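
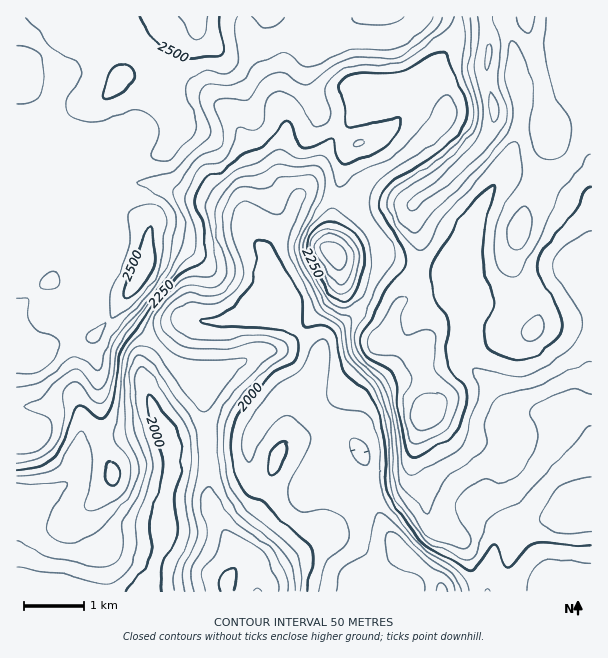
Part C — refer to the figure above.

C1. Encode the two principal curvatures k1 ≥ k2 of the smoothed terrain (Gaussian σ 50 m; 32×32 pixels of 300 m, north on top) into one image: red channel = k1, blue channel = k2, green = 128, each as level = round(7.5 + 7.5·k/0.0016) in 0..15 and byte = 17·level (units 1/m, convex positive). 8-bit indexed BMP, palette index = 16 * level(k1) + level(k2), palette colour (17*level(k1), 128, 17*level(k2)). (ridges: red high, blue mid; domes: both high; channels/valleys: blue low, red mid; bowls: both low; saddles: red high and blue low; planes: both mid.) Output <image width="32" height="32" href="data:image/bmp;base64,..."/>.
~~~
<image width="32" height="32" href="data:image/bmp;base64,Qk02CAAAAAAAADYEAAAoAAAAIAAAACAAAAABAAgAAAAAAAAEAAATCwAAEwsAAAABAAAAAAAAAIAAABGAAAAigAAAM4AAAESAAABVgAAAZoAAAHeAAACIgAAAmYAAAKqAAAC7gAAAzIAAAN2AAADugAAA/4AAAACAEQARgBEAIoARADOAEQBEgBEAVYARAGaAEQB3gBEAiIARAJmAEQCqgBEAu4ARAMyAEQDdgBEA7oARAP+AEQAAgCIAEYAiACKAIgAzgCIARIAiAFWAIgBmgCIAd4AiAIiAIgCZgCIAqoAiALuAIgDMgCIA3YAiAO6AIgD/gCIAAIAzABGAMwAigDMAM4AzAESAMwBVgDMAZoAzAHeAMwCIgDMAmYAzAKqAMwC7gDMAzIAzAN2AMwDugDMA/4AzAACARAARgEQAIoBEADOARABEgEQAVYBEAGaARAB3gEQAiIBEAJmARACqgEQAu4BEAMyARADdgEQA7oBEAP+ARAAAgFUAEYBVACKAVQAzgFUARIBVAFWAVQBmgFUAd4BVAIiAVQCZgFUAqoBVALuAVQDMgFUA3YBVAO6AVQD/gFUAAIBmABGAZgAigGYAM4BmAESAZgBVgGYAZoBmAHeAZgCIgGYAmYBmAKqAZgC7gGYAzIBmAN2AZgDugGYA/4BmAACAdwARgHcAIoB3ADOAdwBEgHcAVYB3AGaAdwB3gHcAiIB3AJmAdwCqgHcAu4B3AMyAdwDdgHcA7oB3AP+AdwAAgIgAEYCIACKAiAAzgIgARICIAFWAiABmgIgAd4CIAIiAiACZgIgAqoCIALuAiADMgIgA3YCIAO6AiAD/gIgAAICZABGAmQAigJkAM4CZAESAmQBVgJkAZoCZAHeAmQCIgJkAmYCZAKqAmQC7gJkAzICZAN2AmQDugJkA/4CZAACAqgARgKoAIoCqADOAqgBEgKoAVYCqAGaAqgB3gKoAiICqAJmAqgCqgKoAu4CqAMyAqgDdgKoA7oCqAP+AqgAAgLsAEYC7ACKAuwAzgLsARIC7AFWAuwBmgLsAd4C7AIiAuwCZgLsAqoC7ALuAuwDMgLsA3YC7AO6AuwD/gLsAAIDMABGAzAAigMwAM4DMAESAzABVgMwAZoDMAHeAzACIgMwAmYDMAKqAzAC7gMwAzIDMAN2AzADugMwA/4DMAACA3QARgN0AIoDdADOA3QBEgN0AVYDdAGaA3QB3gN0AiIDdAJmA3QCqgN0Au4DdAMyA3QDdgN0A7oDdAP+A3QAAgO4AEYDuACKA7gAzgO4ARIDuAFWA7gBmgO4Ad4DuAIiA7gCZgO4AqoDuALuA7gDMgO4A3YDuAO6A7gD/gO4AAID/ABGA/wAigP8AM4D/AESA/wBVgP8AZoD/AHeA/wCIgP8AmYD/AKqA/wC7gP8AzID/AN2A/wDugP8A/4D/AHaGdXWFpXWElZeouZeF2aeFdoaHlsnIYILlhLd2d3eHhoeHl5ipl5OTqKiXt7e4ppV2doalc5CCxdWDx3Z2doaWmJiXh6iYhHN1pqfZyZaFpaeXl4VgpOj4yYG4hnWGhpaXqJiWloZ1dGSl56aFhYWXqZeXcIH56KemhJant7mndoaYt7emhXSDlunXdYWGdoeWlpaQt/eWdpaGhYWXqKh0hISGt9ing4KW+LdzlJZldnaHlaHpt5Z2h4eYhYWHmIWUk3OX6rmUgnT2pnKVt3Z2h5eDkviWl3Z2h5iHhYWGubiUcrbIuJWCc/emcoXZl4aHhmJy97Z1l5aXmJiHhnbJ2qdxtrWWhHJ096ZyhLi4l4d1c3Ln6JalloaImJeXhoenx3G2tpZycob2lWR0lZeFhYdzcujaupd1dnaHh4eGhJSmgefWhHCFt8imdnOFhoWYh3GU6LnJyZV2dYV1doaXpnRi+MdgcKe4qbendXOFhZaEYqS0paenpIWHh4eGh6i5loP4t2CD18i4x+fHlaSDhLKm1aampWSEh4iYh4eGp7nGtee0YNTWlpeXt/n51nNgxv3Ilqinc5aYmKiXh4aXhoaW6OaUwnRkc3OElZSzpFDC2ceGl7eEhpiXuamXlZd2doWF9sZyQVODknJ0ZXWzxdCB15eWl4WGh3aXqJaGl5eYhoTH+KdzY5e3lIV2Y3P495C3uKh2dnaGhqaohYaGqJh2dYT4+aWSyNqlhHVyhfj4kIO2tnV2hZenpXV1d3aHl4Z2dKb5taXXt5SEg7LJ+uuiYZTVdXWEqMimZHZ3h4eHh4d1hveWp7d1c3WEsfv8yKFwpdeHhYOXyLmGdXaHh3eHl4am2bmnp3RjhpaQxNSSkJTZt3Z1g4a5uJaHhYeHh4eYl6a4t4SEhWOGp3KD5HSTx9vIp4VzhKi3l4eFl5iHh4aGhJKSlYWVY6aGY2HWlYKkuOf4t4SChbaWl3WGh4eHh4eWpriWdKiUp3SWcbW2c4CBhsf3t3J0ppeYhXeHh4eHh4aXyKaWuZSok7ino+nIloJxdMb4pXCnmJiFd3eGhoWGdnaXucenlKmVlcijpcfXp4RyYtX3kKa4mIWGhpeomIZ2dqfIloOFp4V1uLiEdJa3l3Vic/izlMiHhqiWhpe3uIaGuJZzdKaWdIbGhnV2dYandWGV94KDt3Z3qYZ2dna4p4aWlXWnp4Z1l7Z0U3ODg5WVktj2YKW3dneXhnd3hpeHhoaWhsiWloWXuLeFhaemgoSS2PhwxpZ2d4aGh4eHhnaGh5i4t4SYl5aYt8e3uMmWgnGm+IDXhXZ3d4eIiIeHhoeIl7d1dYeYhneHl5iYqMm3gMXUgfiFhog="/>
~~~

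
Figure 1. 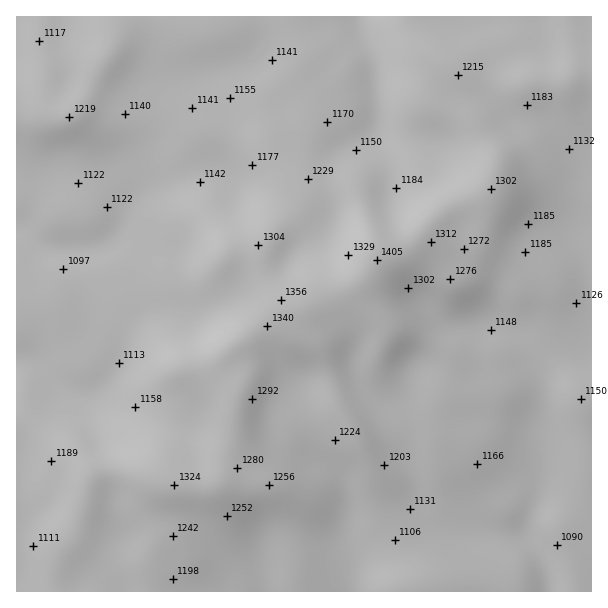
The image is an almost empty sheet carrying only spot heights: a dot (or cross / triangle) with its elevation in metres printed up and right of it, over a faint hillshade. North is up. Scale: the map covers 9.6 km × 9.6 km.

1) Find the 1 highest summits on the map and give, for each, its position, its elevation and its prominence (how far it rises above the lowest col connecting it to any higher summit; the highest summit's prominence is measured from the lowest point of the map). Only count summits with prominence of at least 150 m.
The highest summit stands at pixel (377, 260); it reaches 1405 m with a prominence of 361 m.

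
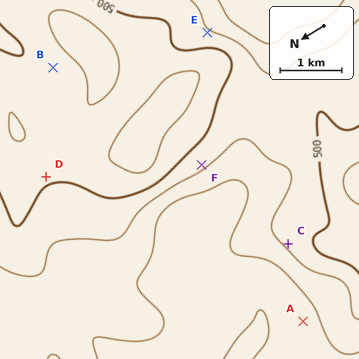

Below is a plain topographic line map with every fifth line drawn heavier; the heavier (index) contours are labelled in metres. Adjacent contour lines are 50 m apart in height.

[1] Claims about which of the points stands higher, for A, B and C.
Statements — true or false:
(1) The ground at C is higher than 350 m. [true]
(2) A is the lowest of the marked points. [true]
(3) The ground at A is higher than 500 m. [false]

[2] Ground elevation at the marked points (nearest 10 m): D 510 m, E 460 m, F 460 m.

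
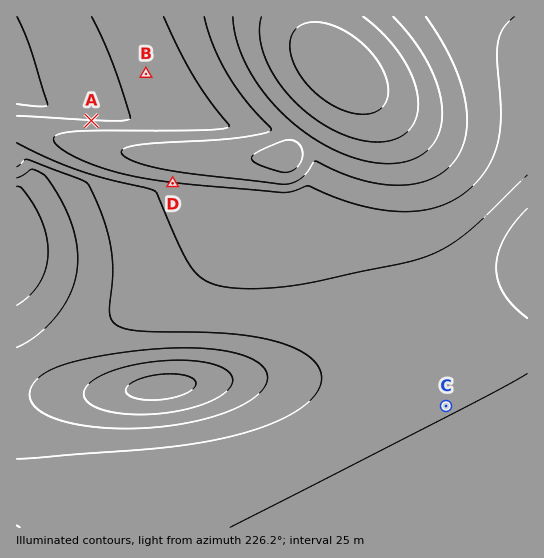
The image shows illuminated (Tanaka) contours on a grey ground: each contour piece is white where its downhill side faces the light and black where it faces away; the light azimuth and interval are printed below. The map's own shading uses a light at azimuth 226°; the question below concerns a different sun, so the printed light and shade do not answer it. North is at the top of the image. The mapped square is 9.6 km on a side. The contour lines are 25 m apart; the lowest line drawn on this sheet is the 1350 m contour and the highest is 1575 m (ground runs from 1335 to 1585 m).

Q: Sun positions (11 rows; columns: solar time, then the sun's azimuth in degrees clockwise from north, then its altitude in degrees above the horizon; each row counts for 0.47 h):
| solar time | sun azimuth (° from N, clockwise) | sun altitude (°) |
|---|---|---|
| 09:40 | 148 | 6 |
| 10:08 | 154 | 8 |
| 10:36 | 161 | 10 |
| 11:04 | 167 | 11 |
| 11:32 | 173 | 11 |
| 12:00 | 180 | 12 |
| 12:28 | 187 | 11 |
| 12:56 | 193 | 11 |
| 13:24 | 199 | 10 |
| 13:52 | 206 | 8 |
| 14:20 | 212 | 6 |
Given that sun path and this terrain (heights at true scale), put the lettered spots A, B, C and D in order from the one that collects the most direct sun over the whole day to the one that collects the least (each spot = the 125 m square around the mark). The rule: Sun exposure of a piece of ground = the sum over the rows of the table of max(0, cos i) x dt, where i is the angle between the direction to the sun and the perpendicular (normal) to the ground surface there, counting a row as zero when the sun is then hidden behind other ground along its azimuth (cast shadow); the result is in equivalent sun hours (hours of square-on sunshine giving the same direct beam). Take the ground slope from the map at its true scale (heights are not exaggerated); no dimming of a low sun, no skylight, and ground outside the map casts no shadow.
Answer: A > C ≈ B > D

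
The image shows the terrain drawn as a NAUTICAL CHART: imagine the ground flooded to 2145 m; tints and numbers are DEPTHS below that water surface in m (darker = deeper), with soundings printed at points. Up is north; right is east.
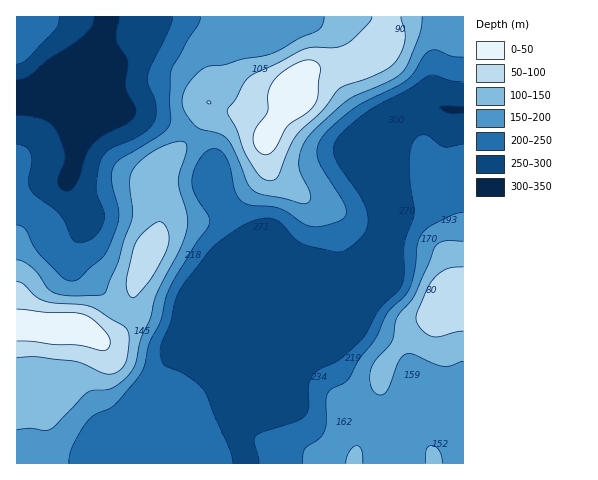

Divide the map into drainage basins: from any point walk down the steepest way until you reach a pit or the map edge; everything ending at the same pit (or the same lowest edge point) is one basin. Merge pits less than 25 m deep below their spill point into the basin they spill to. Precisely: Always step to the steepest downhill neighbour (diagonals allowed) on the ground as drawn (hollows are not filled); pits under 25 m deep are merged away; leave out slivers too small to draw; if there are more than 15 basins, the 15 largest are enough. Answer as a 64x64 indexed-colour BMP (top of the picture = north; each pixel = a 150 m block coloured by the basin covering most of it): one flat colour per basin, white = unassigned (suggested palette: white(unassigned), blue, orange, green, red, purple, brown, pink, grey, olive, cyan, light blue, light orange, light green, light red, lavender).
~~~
<image width="64" height="64" href="data:image/bmp;base64,Qk12CAAAAAAAAHYAAAAoAAAAQAAAAEAAAAABAAQAAAAAAAAIAAATCwAAEwsAABAAAAAAAAAA////ALR3HwAOf/8ALKAsACgn1gC9Z5QAS1aMAMJ34wB/f38AIr28AM++FwDox64AeLv/AIrfmACWmP8A1bDFACIhERERERERERERERERERERERERERERERERERERERERIiEREREREREREREREREREREREREREREREREREREREREiIRERERERERERERERERERERERERERERERERERERERESIhERERERERERERERERERERERERERERERERERERERERIiEREREREREREREREREREREREREREREREREREREREREiIRERERERERERERERERERERERERERERERERERERERESIiERERERERERERERERERERERERERERERERERERERERIiIREREREREREREREREREREREREREREREREREREREREiIiERERERERERERERERERERERERERERERERERERERESIiIRERERERERERERERERERERERERERERERERERERERIiIiEREREREREREREREREREREREREREREREREREREREiIiIRERERERERERERERERERERERERERERERERERERESIiIhERERERERERERERERERERERERERERERERERERERIiIiEREREREREREREREREREREREREREREREREREREREiIiIRERERERERERERERERERERERERERERERERERERESIiIiERERERERERERERERERERERERERERERERERERERIiIiIREREREREREREREREREREREREREREREREREREREiIiIhERERERERERERERERERERERERERERERERERERESIiIiEREiIRERERERERERERERERERERERERERERERERIiIiIRIiIiEREREREREREREREREREREREREREREREREiIiIiIiIiIhERERERERERERERERERERERERERERERESIiIiIiIiIiERERERERERERERERERERERERERERERERIiIiIiIiIiIhEREREREREREREREREREREREREREREREiIiIiIiIiIiERERERERERERERERERERERERERERERESIiIiIiIiIiIRERERERERERERERERERERERERERERERIiIiIiIiIiIhEREREREREREREREREREREREREREREREiIiIiIiIiIiERERERERERERERERERERERERERERERESIiIiIiIiIiIhERERERERERERERERERERERERERERERIiIiIiIiIiIiEREREREREREREREREREREREREREREREiIiIiIiIiIiIhERERERERERERERERERERERERERERESIiIiIiIiIiIiERERERERERERERERERERERERERERERIiIiIiIiIiIiIhEREREREREREREREREREREREREREREiIiIiIiIiIiIiERERERERERERERERERERERERERERESIiIiIiIiIiIiIRERERERERERERERERERERERERERERIiIiIiIiIiIiIhEREREREREREREREREREREREREREREiIiIiIiIiIiIiIRERERERERERERERERERERERERERESIiIiIiIiIiIiIhERERERERERERERERERERERERERERIiIiIiIiIiIiIhEREREREREREREREREREREREREREREiIiIiIiIiIiIiERERERERERERERERERERERERERERESIiIiIiIiIiIiIRERERERERERERERERERERERERERERIiIiIiIiIiIiIhEREREREREREREREREREREREREREREiIiIiIiIiIiIiERERERERERERERERERERERERERERESIiIiIiIiIiIiIhERERERERERERERERERERERERERERIiIiIiIiIiIiIiIREREREREREREREREREREREREREREiIiIiIiIiIiIiIiERERERERERERERERERERERERERESIiIiIiIiIiIiIiIhERERERERERERERERERERERERERIiIiIiIiIiIiIiIiIREREREREREREREREREREREREREiIiIiIiIiIiIiIiIhERERERERERERERERERERERERESIiIiIiIiIiIiIiIiIREREREiERERERERERERERERERIiIiIiIiIiIiIiIiIiEREREiIhEREREREREREREREREiIiIiIiIiIiIiIiIiIRESIiIiIRERERERERERERERESIiIiIiIiIiIiIiIiIiIiIiIiIiERERERERERERERERIiIiIiIiIiIiIiIiIiIiIiIiIiIREREREREREREREREiIiIiIiIiIiIiIiIiIiIiIiIiIhERERERERERERERESIiIiIiIiIiIiIiIiIiIiIiIiIiERERERERERERERERIiIiIiIiIiIiIiIiIiIiIiIiIiIhEREREREREREREREiIiIiIiIiIiIiIiIiIiIiIiIiIiIhERERERERERERESIiIiIiIiIiIiIiIiIiIiIiIiIiIiIiIiERERERERERIiIiIiIiIiIiIiIiIiIiIiIiIiIiIiIiIhEREREREREiIiIiIiIiIiIiIiIiIiIiIiIiIiIiIiIiIhERERERESIiIiIiIiIiIiIiIiIiIiIiIiIiIiIiIiIiIRERERERIiIiIiIiIiIiIiIiIiIiIiIiIiIiIiIiIiIhEREREREiIiIiIiIiIiIiIiIiIiIiIiIiIiIiIiIiIiERERERESIiIiIiIiIiIiIiIiIiIiIiIiIiIiIiIiIiIRERERER"/>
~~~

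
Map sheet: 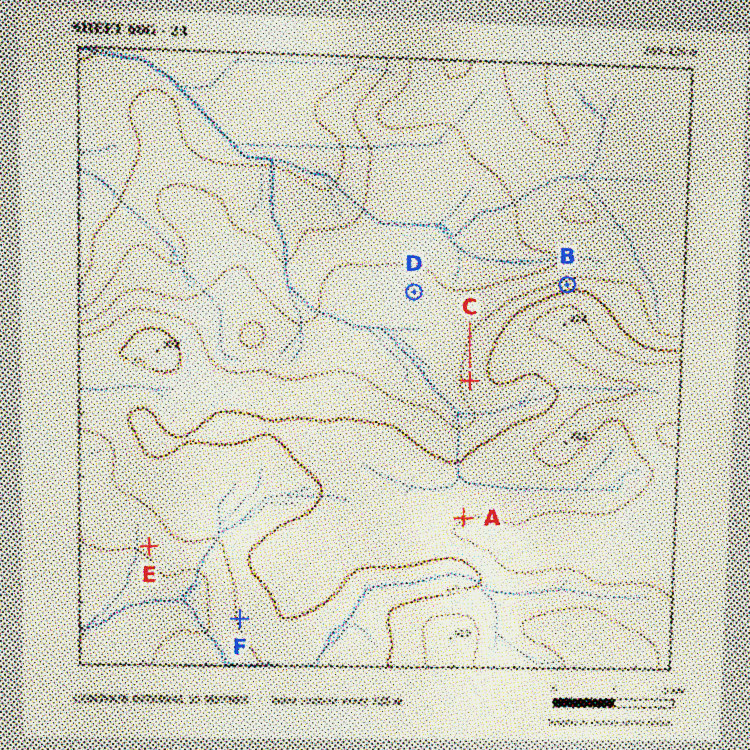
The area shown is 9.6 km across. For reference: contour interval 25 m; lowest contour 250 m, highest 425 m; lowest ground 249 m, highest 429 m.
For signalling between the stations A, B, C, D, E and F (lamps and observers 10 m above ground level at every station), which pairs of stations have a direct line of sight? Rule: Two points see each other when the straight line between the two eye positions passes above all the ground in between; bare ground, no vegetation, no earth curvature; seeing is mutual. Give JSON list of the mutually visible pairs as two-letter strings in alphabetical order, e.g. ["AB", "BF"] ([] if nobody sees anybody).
["AC", "AD", "BD", "CD", "EF"]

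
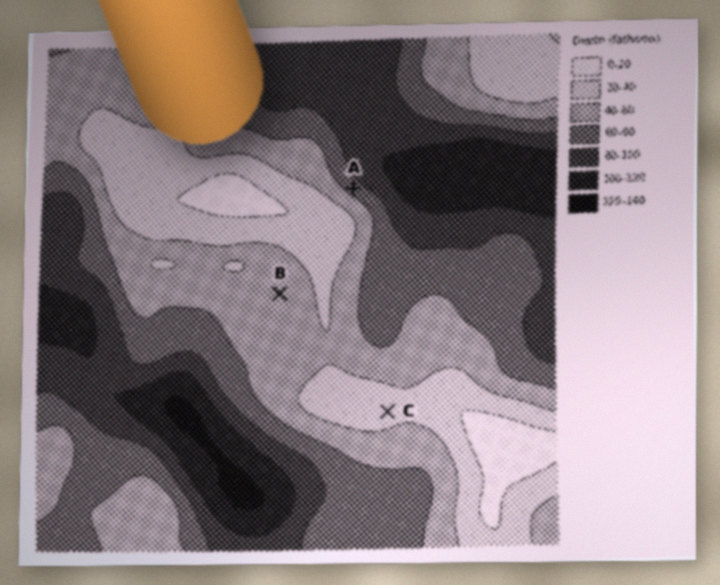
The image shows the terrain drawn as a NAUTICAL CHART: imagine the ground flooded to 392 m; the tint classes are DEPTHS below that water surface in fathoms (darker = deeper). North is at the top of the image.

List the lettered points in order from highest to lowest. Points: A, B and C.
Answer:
C B A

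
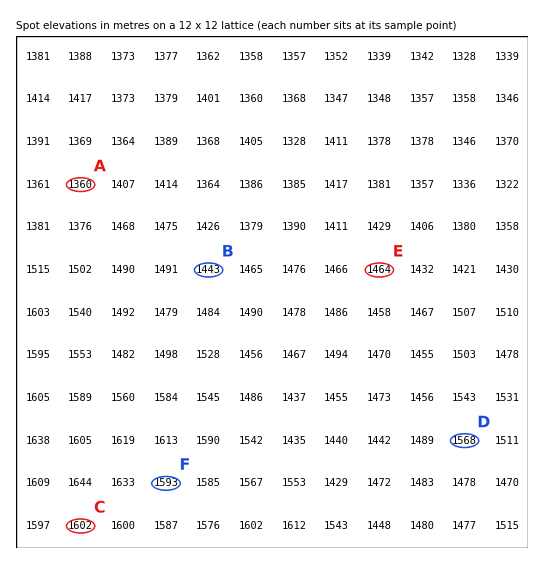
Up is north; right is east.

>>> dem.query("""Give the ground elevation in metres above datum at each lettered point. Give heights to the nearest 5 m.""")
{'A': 1360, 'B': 1445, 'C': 1600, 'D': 1570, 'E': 1465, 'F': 1595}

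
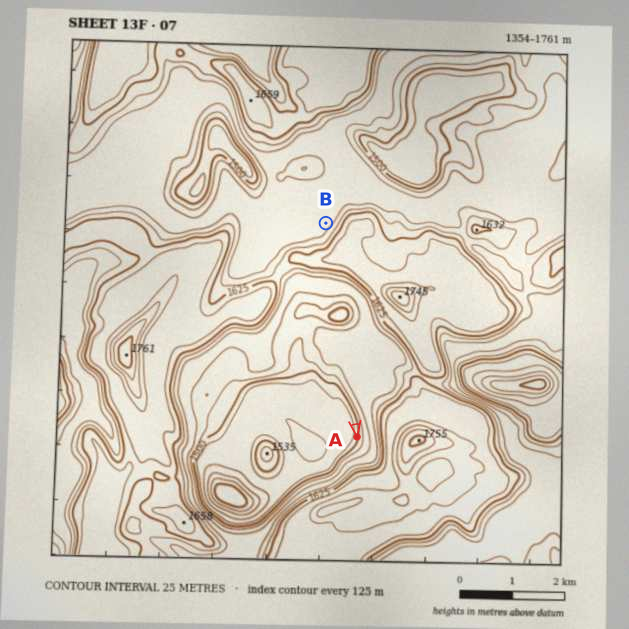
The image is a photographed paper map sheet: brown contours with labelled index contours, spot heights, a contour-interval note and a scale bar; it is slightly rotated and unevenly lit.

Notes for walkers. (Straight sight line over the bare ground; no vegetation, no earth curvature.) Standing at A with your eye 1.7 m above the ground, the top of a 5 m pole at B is out of sight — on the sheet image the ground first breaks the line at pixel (353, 410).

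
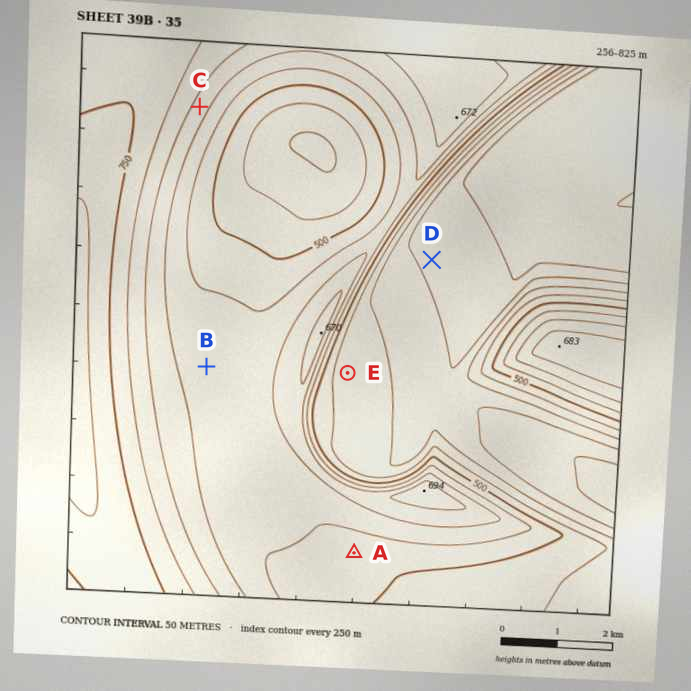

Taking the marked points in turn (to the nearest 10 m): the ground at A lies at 530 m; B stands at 590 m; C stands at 630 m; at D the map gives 340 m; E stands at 440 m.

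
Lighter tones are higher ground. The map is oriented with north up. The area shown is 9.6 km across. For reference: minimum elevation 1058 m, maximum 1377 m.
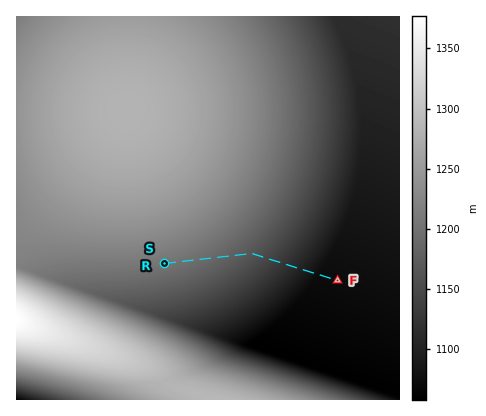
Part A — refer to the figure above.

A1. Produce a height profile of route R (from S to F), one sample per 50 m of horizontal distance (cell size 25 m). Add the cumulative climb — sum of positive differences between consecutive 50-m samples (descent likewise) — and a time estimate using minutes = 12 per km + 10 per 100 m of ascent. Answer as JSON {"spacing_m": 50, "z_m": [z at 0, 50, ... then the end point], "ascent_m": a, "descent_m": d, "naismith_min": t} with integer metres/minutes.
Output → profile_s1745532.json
{"spacing_m": 50, "z_m": [1203, 1203, 1202, 1202, 1201, 1201, 1201, 1200, 1200, 1199, 1198, 1198, 1197, 1197, 1196, 1195, 1195, 1194, 1193, 1192, 1192, 1191, 1190, 1189, 1188, 1187, 1186, 1185, 1184, 1183, 1182, 1181, 1180, 1179, 1177, 1176, 1175, 1174, 1172, 1171, 1170, 1168, 1167, 1166, 1164, 1162, 1160, 1157, 1155, 1153, 1151, 1148, 1146, 1144, 1141, 1139, 1136, 1134, 1131, 1129, 1126, 1124, 1121, 1118, 1116, 1113, 1110, 1107, 1105, 1102, 1099, 1096, 1093, 1090, 1088, 1085, 1082, 1079, 1076, 1074, 1073, 1073, 1073, 1073, 1073, 1073, 1073, 1073, 1073, 1073], "ascent_m": 0, "descent_m": 130, "naismith_min": 53}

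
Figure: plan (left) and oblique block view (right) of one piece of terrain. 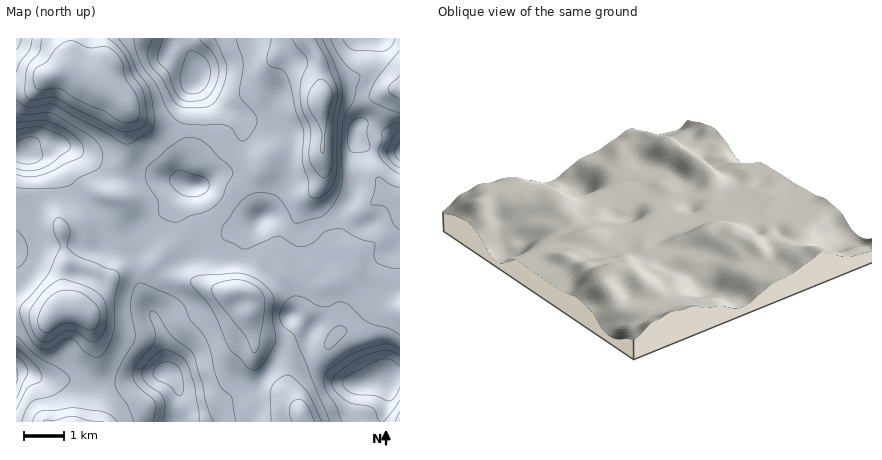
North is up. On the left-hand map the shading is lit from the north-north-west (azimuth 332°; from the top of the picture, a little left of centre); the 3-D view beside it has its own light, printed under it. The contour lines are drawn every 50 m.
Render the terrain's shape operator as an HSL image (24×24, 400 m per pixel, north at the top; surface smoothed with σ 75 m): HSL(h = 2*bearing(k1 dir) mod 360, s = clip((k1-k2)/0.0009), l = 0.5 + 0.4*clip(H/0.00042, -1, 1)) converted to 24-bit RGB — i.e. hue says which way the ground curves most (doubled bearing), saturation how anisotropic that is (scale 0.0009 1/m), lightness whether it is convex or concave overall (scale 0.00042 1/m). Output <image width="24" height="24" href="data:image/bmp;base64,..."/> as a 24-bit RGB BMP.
<image width="24" height="24" href="data:image/bmp;base64,Qk32BgAAAAAAADYAAAAoAAAAGAAAABgAAAABABgAAAAAAMAGAAATCwAAEwsAAAAAAAAAAAAA14V4oOqmQZmbxbdbf0pWzacsghc4qHWJzLOuJ0CPLSl9qUCplcSDgal8a22EUUh6rGyWv+zFtfGjfD2DPzyRhmyyT5W2ACGY9NStoLNUgG49kZE0dGQ8mG9BnH5iiMu5uLXebxzJPxNqqFqru9KZdox5b2h7SlSPkcWXme6Oy2JOTbOwNFqhQU+vwl52Awswi/4VlCQTt50/johigmZUhZhRj8NYTMQcNDIZeCBLQRJNnLhfssuCf19fjXVAIJJjrr16rs1eulc3akYPJycMKTYOYWchDRgmV1ISqtcZXsBOflZlnV5GesVetZllx3ApHSwYIBMTJ09UmNGKq3pqkk1v2Zx3GLZcPaY8r71zrjCF6FqKlVJoO2s2OlcwHRggRYLF9OlqFZ8QNSNF2MVffc5jSHCI1ZGygFjLLB2ZTbiwV8BjiVKMp295sNeQzo2GKLqimaJqbjCWyJiy64rnz23hWDSfJkJ2UxGb8+rY1WyuEh81xfOUZ9p/MWGWjK2ZiETHZi+rjK6tZKSkb0B6rqp5l81rttGNJ4HCuU2IKjpasJh9lH2apYO9sIXjTl/lM3Dn7+Xc65Pod4Pv2PPnosvUKDJ3i6loSB5OXV+RiamJckJ8kkhUg7J2ydKstt6AECEmcR4rWlGiaqRlgn97gXt+gHSJXjSbKp/DyJa/27LVtMjctdrV3VmXQTRwmk1jVTVuXKRsgVdKZyxZhMaKdb18ks52yeG3ZAvHQIi0fJF+fodzeH9ye4R/c4KFOYyfJGNKM41I1NF1kMdJlCMjvitFvWCXUT6Hd26hcHurZV3RkdD1ut/41tn11un14h+8kB95cXWNeH6QkIGYf4uSdIJ4eYN/aYR2aHeCKmRc2a1awrE8U5jAfKzH03u9ZDidjKaoVpuLQKt7ZLFFT3gib3sVhjwKeCMxkHx5enWHe4WGd4J+j3OBgJh/c4WMeXiMhX1yRGJyk85Brr5Qfo1BY0I2hlVBZISCk5VzmHiGZ4Bkd4BYgXxefX9fgHxmiXuChYeAfHmBgHt9gHmBeYaNj5qBhXxvZXFkd4mAWUB43dpwT7leh4publV3iZVvc4B8cIB1i4V4jHuIfXyCfYF8fYN8aKmcg2i0mn2MgHd0gHp7e4SDeJd6bXSOoHGbhnCPe4GEOEaMzPHLqVq6j2KViFWFpp5tXYNhboR8eIJ6gHuJiH6MhX6BipF7datDHz0ts2NHmH1qc4NdaYtpmHOTj1tXYXlUj4l6e4OAU5KKj79CiVFRgzxlm1dXlL2JeKixZHiQdrewbKDYo2/duXimkoB7tVl6PU+OXKx7rlKRzIlIM54oOIJyr2qihXmbe4h/h5jXlYHNnnKjjGqJVmu0lcvUwom+oFmJa6p9T79FNzISKR8K3Xw2noeAlWyJbZdqYJGHRkCH5pKkz+qMGGt+SUt+oJd9equzIEjPpDza6ITmt4/NmW6uh2JNonxCgotfrINQfUIteCNjPbu7O8lRjZRujmWTraiSYIGORyNrzpJH9f/MACRpT2Cuqta9g//zJRsOJSgMTIwZnkI0rSwnlV9YuI5lfp1faGuOrXKzV3q0e5Okfp2ceIuMZHaTsquddmaXFApu7NjM8v/MAA0zUY6a7f9KJSsIHDInS2kyVEoTMyUJjbMnb0sqyrsikqspMnhAZImRdneUeoiOf4eEeomCZYOCkZtqjmZ/DhNH49WG//zMAw4wTyph7MmVoCRafzExH1YshECLYKZjiXVJWamcvsqgwOS8MuT1PGqhdIGwf4GyhYOliXyUgmuDiYZyfl53LxI6xOw8+f/MFwguFUVFx2Ux8gpA43KpQ6yLMkFld615icTFbb3CqtPH3PPYLjyWNtzdOZP5m2Tm30esoVBViHxtepBxVz1/YB6g5vLZ//fMCQRjMSy6YIelu0WfwoLy9L/hGIHUkcjFiLjAh7rBkNaq0uG/Ujq8X9J3ECIjIhEazzRt0JCOkn6IloFrMylRMp212ebI9+/UDgCNREiWdjfQn43gczC48NvnnH/ifcDEgqOugqWBmuRnRMFmgVqrxiNiOSdIFygyVmEx3rp1nGyGrmFuQF+JOcierM9n7/2pQwRycGCYMYKNlVOtT6jDyIFjzX+TkK+aZ26huImo1/bVaymCRTkijixPlEqXLxo4QGM2qeFkV3iNvYSqcHWnQ3RGpuZUqfWRKBWKb26/ZG7LQjuzdEtBwdFlecrR0c3fSW7OyO3R5C8vnQhInXNRKW91pSuqmDHATMSxnc+QWnWFX4KTsFFzsF2EzP/NmDOEPjhdTXZDMGc6eSVz"/>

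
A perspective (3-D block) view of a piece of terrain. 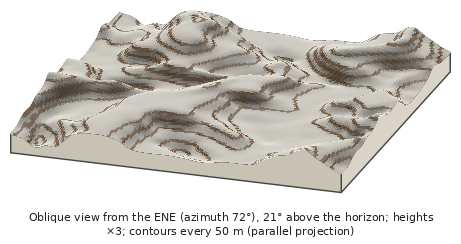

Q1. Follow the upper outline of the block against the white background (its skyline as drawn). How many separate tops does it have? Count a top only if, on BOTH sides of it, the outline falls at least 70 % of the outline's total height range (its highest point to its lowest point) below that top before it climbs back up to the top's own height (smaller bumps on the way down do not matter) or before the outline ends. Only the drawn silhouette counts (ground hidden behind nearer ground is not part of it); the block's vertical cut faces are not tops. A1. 0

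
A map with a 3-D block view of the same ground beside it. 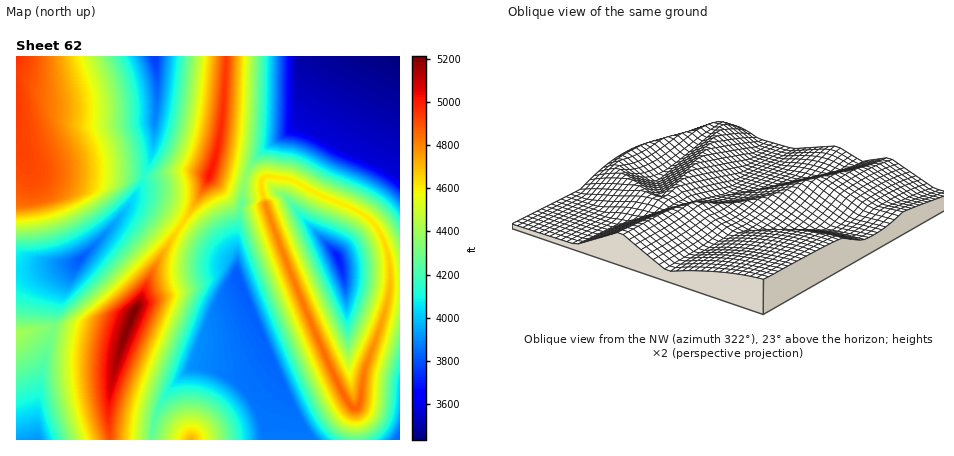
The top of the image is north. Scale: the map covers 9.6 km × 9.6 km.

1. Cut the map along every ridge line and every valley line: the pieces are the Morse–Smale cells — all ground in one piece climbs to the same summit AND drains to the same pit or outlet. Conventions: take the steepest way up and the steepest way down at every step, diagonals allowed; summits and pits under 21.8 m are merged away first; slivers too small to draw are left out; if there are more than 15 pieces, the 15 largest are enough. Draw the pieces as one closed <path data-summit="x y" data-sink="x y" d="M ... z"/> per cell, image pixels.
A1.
<path data-summit="134 310" data-sink="238 274" d="M182 225l-13 17-16 28-27 62-16 58-2 30 2 20 40 0 4-20 9-22 11-14 16-16 48 1 20-8 10-7-30-76-2-16z"/><path data-summit="354 408" data-sink="400 56" d="M400 56l-60 0-43 68-31 24-14 14-6 14 2 3 14 3 4-6 24 3 32 17 28 11 18 10 10 11 6 12 5 18 1 27 10-1z"/><path data-summit="16 56" data-sink="156 56" d="M154 56l-138 0 0 86 13 26 11 4 58 1 46 4 10-33 3-38 0-30z"/><path data-summit="354 408" data-sink="338 256" d="M272 176l-6 0-4 4-1 8 13 42 31 80 31 70 12 22 6 6 2 0 4-6 5-34 17-46 7-28 1-28-6-26-9-16-19-14-34-14-32-17z"/><path data-summit="354 408" data-sink="238 274" d="M248 178l-3 0-8 50 0 46 27 70 24 56 22 40 44 0 1-32-7-6-6-10-37-82-36-94-7-22-1-12z"/><path data-summit="134 310" data-sink="80 258" d="M132 202l-28 34-26 26-3 6-13 16-7 20-1 23 69 15 27-66 31-50-11-9-16-9z"/><path data-summit="16 56" data-sink="80 258" d="M16 142l0 128 16 0 46-9 43-45 15-22 8-16-10-3-100-4-8-7z"/><path data-summit="210 176" data-sink="400 56" d="M340 56l-114 0-4 66-10 46 34 10 9-20 11-10 31-24 26-38z"/><path data-summit="190 440" data-sink="238 274" d="M268 353l-10 8-20 8-48-1-16 16-11 14-9 22-3 20 113 0 3-24 16-26z"/><path data-summit="210 176" data-sink="156 56" d="M226 56l-71 0 2 50-3 38-10 33 10 0 26-7 30 4 7-22 5-30z"/><path data-summit="134 310" data-sink="38 440" d="M54 327l-6 17-8 36-3 24 0 36 73 0-2-30 2-20 7-32 6-16z"/><path data-summit="354 408" data-sink="400 436" d="M400 285l-10 1-8 36-17 46-5 34-5 6 1 32 44 0z"/><path data-summit="210 176" data-sink="238 274" d="M214 169l-3 1-11 26-19 28 55 39 1-35 8-50z"/><path data-summit="16 334" data-sink="38 440" d="M52 327l-36 7 0 106 21 0 1-46z"/><path data-summit="16 334" data-sink="80 258" d="M78 261l-62 11 0 61 38-7 0-16 4-16 8-16 9-10z"/>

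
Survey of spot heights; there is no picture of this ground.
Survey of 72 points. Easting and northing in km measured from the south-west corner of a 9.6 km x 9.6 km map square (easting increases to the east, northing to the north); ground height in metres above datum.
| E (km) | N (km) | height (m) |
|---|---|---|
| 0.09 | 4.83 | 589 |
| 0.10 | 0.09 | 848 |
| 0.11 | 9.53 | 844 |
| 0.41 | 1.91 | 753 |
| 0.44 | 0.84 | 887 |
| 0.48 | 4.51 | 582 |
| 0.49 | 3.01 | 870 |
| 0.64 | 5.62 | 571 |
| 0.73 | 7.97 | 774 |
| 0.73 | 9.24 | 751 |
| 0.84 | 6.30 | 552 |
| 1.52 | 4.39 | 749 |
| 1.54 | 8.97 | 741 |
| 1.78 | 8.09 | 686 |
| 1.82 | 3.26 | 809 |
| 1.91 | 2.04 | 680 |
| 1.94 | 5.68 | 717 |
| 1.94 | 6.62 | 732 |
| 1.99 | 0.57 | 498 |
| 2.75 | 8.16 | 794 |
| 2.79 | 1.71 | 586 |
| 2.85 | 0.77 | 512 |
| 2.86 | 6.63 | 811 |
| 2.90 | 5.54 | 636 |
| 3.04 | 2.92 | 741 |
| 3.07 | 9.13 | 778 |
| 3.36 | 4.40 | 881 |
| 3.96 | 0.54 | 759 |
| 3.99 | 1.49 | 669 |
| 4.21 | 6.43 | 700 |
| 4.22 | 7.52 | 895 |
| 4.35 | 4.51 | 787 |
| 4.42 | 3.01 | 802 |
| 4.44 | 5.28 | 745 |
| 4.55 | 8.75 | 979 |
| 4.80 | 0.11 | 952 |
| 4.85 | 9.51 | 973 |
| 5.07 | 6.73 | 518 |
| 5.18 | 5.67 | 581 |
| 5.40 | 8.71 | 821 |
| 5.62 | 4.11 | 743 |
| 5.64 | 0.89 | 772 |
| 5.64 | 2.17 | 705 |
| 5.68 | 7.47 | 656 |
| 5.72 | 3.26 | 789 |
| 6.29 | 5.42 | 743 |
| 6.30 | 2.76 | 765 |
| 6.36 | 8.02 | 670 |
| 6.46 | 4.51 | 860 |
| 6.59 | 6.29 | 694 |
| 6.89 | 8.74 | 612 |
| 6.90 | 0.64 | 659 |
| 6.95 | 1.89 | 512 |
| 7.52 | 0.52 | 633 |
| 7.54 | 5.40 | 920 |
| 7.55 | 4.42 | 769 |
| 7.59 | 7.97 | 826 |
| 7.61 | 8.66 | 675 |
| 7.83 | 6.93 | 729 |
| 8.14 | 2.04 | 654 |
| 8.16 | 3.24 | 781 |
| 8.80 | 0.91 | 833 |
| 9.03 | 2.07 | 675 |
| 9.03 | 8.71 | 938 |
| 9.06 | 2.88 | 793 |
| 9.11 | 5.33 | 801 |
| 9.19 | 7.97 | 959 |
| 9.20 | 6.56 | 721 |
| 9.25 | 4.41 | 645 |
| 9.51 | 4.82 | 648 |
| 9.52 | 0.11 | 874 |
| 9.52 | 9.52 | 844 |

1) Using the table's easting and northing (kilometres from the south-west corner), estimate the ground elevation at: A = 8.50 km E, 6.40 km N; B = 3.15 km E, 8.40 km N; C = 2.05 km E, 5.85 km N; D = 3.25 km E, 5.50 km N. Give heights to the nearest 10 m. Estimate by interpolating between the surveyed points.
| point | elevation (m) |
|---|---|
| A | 790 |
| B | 830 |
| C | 730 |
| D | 610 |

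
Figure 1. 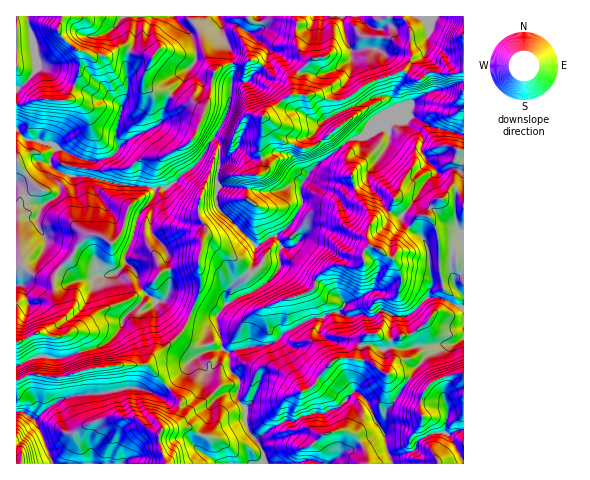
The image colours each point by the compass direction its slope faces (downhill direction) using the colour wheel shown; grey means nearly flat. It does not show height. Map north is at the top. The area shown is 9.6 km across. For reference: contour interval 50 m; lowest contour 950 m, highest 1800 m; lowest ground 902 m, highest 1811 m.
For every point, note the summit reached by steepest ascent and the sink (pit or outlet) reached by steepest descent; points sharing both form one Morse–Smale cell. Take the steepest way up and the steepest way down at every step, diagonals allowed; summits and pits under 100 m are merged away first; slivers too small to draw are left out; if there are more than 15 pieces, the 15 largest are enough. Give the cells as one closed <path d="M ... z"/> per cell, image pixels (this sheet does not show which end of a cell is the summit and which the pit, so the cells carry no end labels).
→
<path d="M412 116l-21 5-15 6 9 1 3 3 1 10-19 28-3 10-5 5-8 4-8 0-35-12-3 0-6 7 0 23-15 22 11 14-8 6-7-1-3 3 0 16 8 6 16 15 7 19 2 12 10-1 9-5 7 0 9 5 8-2 15 2 10-7 12 6 13 0 7-4 15-15 14 1 13 7 9 2 0-171-33-9z"/><path d="M438 297l-12 1-13 14-7 4-13 0-11-6-11 7-8-2-15 2-9-5-7 0-9 5-11 1-14 7-13 7-14 12-21 2-20 6 0 17 10 12-3 16 9 13-1 10 7 15 6 3 27-17 10 0 11-6 8-2 9 1 5-4 7-1 19-17 11 6 10 22 2 2 4-1 33-51 10-11 20-14 11-1 9-7 0-29z"/><path d="M369 48l-16 3-1 8-3 3-19 10-8 2-23-2-4 6-3 16-2-9-5-5-11-3-10-11-2 0-14 15-16 1-5 30-13 25 6 9 0 14-3 15 1 11 52 6 15-3 7-5 9 1 8-12 11-11 28-21 14-4 15-18 16-9 3-4-4-9 1-9-7-21-1-12-7-5z"/><path d="M463 338l-8 6-11 1-21 15-9 10-33 51-4 1-2-2-10-22-11-6-19 17-7 1-5 4-9-1-8 2-11 6-10 0-29 17 7 14 0 11 200 1z"/><path d="M61 16l-33 1 9 51-7 10-14 12 0 40 10 10 27 4 29 16 16 1 12-4 13-14 38-20 9-28-9-4-7 1-11-9 1-9 9-17-2-1-15-3-11-5-6 0-13 8-7-2-7 3-14-6-18-16-2-7 4-8z"/><path d="M18 130l-2 1 0 55 15 16 11 5-5 15 8 16 0 12 5 7 11 11 17 12 13 0 10-5 14-1 11-11 9 8 7 19 15 12 7-1 6-13 0-17-2-18-17-22-1-7 3-16-3-6 5-7 0-6-7-3-32-2-25-7-22-1-12-5-7-7 0-5 6-12-7-4-23-3z"/><path d="M463 16l-214 0-1 2 8 5 23-2 18 3 0 23 9 12 5 1-11 11 1 2 21 1 14-4 16-11-1-9 5 1 13-3 12 3 4 4 1 12 7 21-1 9 4 11-19 11-9 8 0 5 20-10 24-6 19 11 32 8z"/><path d="M18 186l-2 1 0 178 20-8 27 1 45-15 14-17 2-10 10-7 12-14-6-9-5-15-9-8-11 11-14 1-10 5-13 0-12-8-21-22 0-12-8-16 5-15-11-5z"/><path d="M214 137l-15 24-32 27-10 0-7 14 3 6-3 16 1 7 17 22 2 35-6 12 5 1 24 13 13 3 10-1 5-5 5-7 0-11 25-23 5-24-38-38-2-13 2-6-1-14 3-15 0-14z"/><path d="M167 387l-8 7-20-6-14 0-26 6-24 1-21 8-20 16 10 20 8 24 114 1-5-13-1-18 15-14 6-14-3-7z"/><path d="M231 64l-7 1-10 6-10 41-11-8-10 0-12-9-6 9-4 19-38 20-11 13-14 5-10 0-32-13-6 11 0 5 7 7 12 5 22 1 33 8 24 1 6 3 5-3 8 2 32-27 20-31 11-27 3-28z"/><path d="M222 348l-18 4-10 6-13 18-13 10 10 12 3 7-6 14-15 14 1 18 6 13 96-1 0-11-16-25-2-7 1-10-9-13 3-16-10-12 0-15z"/><path d="M146 294l-5 8-17 14-2 10-14 17-45 15-27-1-7 2-13 8 0 12 4 1 12-6 32 2 34-9 49-2 20 22 2-1 12-10 13-18 10-6 9-2-4-3-2-13 10-11 0-7-11 1-10-2-27-14-12 1z"/><path d="M174 16l-112 0-4 15 18 19 16 7 7-3 7 2 13-8 6 0 11 5 15 3 2 1-9 17-1 9 11 9 7-1 10 3 8-9 9-15 8-9-3-22z"/><path d="M300 184l-8 0-7 5-15 3-52-5-2 8 2 13 38 38-5 24-25 23-1 8 2 2 26-12 13-8 14-16 0-17 3-3 7 1 8-6-11-14 7-8 9-18z"/>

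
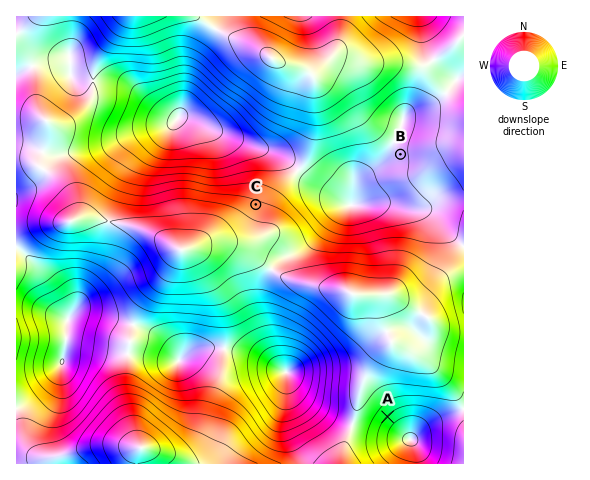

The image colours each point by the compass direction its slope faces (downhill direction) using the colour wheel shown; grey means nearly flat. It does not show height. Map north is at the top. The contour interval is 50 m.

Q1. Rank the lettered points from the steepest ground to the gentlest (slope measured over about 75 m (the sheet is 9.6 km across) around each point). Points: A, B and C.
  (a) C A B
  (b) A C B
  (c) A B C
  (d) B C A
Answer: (b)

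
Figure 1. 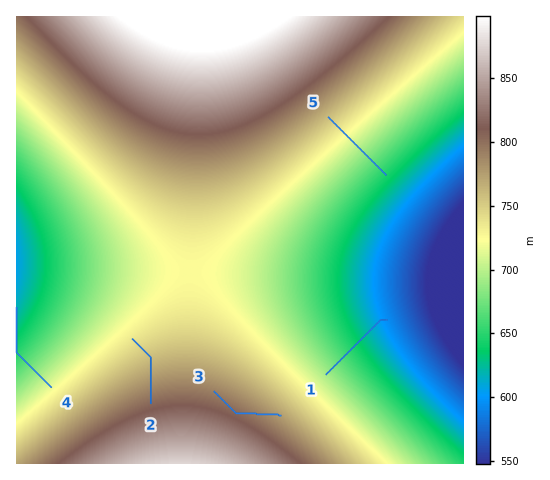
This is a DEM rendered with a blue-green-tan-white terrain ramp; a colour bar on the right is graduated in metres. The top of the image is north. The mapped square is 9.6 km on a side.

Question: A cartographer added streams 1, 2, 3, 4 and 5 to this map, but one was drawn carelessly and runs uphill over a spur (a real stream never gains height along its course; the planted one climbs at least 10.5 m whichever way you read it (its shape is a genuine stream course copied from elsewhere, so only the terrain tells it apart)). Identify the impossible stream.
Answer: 3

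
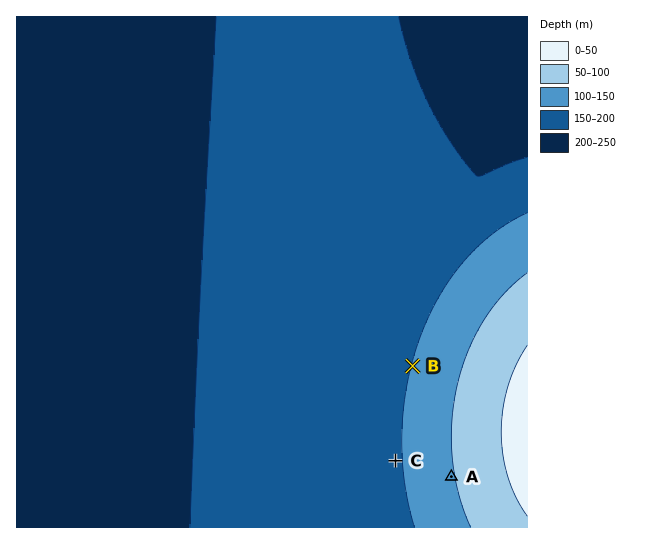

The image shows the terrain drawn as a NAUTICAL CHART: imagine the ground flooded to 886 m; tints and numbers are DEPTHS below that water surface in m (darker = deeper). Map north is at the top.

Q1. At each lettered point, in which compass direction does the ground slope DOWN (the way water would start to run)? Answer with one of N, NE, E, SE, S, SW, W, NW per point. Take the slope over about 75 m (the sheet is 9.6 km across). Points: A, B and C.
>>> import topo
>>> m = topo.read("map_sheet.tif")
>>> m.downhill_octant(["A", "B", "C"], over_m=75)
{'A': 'W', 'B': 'W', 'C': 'W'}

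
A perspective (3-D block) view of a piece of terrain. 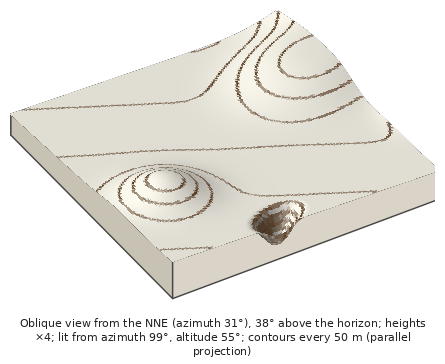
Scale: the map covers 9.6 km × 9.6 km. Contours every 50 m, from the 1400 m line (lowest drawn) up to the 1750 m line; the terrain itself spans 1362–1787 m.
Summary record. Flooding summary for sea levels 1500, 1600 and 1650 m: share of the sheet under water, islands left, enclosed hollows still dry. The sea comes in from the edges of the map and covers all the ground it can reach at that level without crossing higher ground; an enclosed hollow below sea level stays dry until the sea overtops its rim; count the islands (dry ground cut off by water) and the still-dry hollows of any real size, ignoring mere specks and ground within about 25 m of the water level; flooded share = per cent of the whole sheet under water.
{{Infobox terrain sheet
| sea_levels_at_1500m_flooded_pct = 12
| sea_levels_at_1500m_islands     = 0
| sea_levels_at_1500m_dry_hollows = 1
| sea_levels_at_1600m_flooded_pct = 73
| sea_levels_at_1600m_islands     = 0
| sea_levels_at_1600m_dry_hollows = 0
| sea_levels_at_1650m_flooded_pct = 90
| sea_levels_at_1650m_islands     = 1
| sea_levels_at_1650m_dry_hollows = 0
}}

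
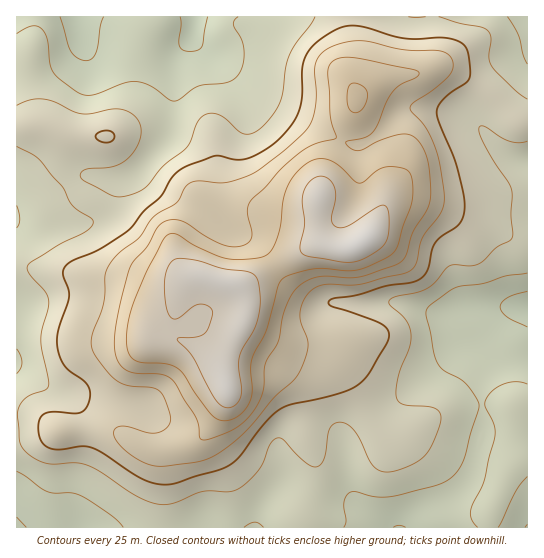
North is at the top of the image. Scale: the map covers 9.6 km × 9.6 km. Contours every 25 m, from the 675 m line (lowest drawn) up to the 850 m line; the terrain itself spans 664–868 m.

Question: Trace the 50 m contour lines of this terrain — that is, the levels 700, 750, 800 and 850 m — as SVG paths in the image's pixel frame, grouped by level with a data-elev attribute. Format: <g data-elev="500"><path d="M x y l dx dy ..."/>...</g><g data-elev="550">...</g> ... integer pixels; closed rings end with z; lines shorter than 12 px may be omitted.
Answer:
<g data-elev="700"><path d="M244 527l6-4 5-1 8 5"/><path d="M344 527l2-6-2-19 2-6 4-4 5 0 18 4 14 1 47-11 11-4 7-5 7-8 5-10 14-49 1-7-13-20-7-5-14-7-7-8-4-9-8-39 2-8 21-16 8-4 25-3 24-8 21-3"/><path d="M498 527l18-36 11-14"/><path d="M17 471l30 21 8 1 18 0 10 4 28 18 12 12"/><path d="M527 384l-12-2-12 2-11 7-7 10 0 5 9 17 1 11-11 48-13 28 1 9 6 8"/><path d="M17 349l3 6 2 7-1 6-4 6"/><path d="M17 206l3 13-3 9"/><path d="M527 64l-4-9-4-20-12-18"/><path d="M238 17l-4 4-1 4 9 16 2 13-1 12-5 9-4 4-7 3-29 4-19 13-5 2-5-2-19-13-13-4-12 1-31 12-7 0-6-1-21-15-7-8-3-9-3-23-5-10-4-3-5 0-16 8"/></g><g data-elev="750"><path d="M154 483l11 2 9-1 52-17 12-9 25-33 16-15 12-6 34-7 22-6 12-7 10-10 18-32 2-7-1-5-10-8-45-15-4-2-1-3 6-4 23-3 28-9 25-3 9-4 9-9 4-20 3-7 7-7 15-9 4-6 4-14-3-18-7-28-16-38-2-10 1-7 5-7 8-7 14-9 4-5 1-8-2-16-2-7-4-4-8-3-9-2-30 1-13-1-45-12-12 0-12 5-18 12-9 12-4 12 0 28-3 15-7 15-15 16-15 11-15 7-12 1-20-4-33 13-10 9-11 19-17 14-15 19-27 18-30 13-7 6-2 8 5 14 1 8-11 34-1 10 1 9 3 9 5 8 21 18 3 6 0 7-3 9-6 5-7 1-23-1-9 3-4 10 2 14 6 7 8 3 28-3 11 2 12 6 32 22z"/><path d="M102 142l9-1 3-3 0-4-7-3-9 2-2 2 0 3z"/></g><g data-elev="800"><path d="M201 439l9 0 24-10 11-8 10-12 8-18 3-29 13-21 3-23 5-15 6-10 6-7 10-6 10-3 31 1 13-2 33-11 9-7 8-25 13-22 4-10-1-32-6-20-8-11-9-4-8 1-13 4-26 12-8-2-4-4-1-3 19-4 6-4 7-9 8-22 5-10 8-8 18-8 2-3-1-3-63-13-13 0-8 3-5 5-1 8 2 43 6 21-21 6-14 8-18 15-17 19-14 13-3 6-2 5 5 23-1 5-2 4-10 4-13 0-17-8-25-16-7-2-7 0-7 2-4 4-12 20-15 17-9 28-7 34-2 20 3 14 5 8 8 5 31 2 11 5 24 39 3 8 0 11z"/></g><g data-elev="850"><path d="M225 407l9-1 4-4 3-5 1-8-3-20 0-10 3-9 12-20 4-12 2-17-2-20-4-6-7-3-25-4-28-8-19-1-6 7-4 11 0 17 2 17 4 7 4 1 22-14 8 0 6 4 2 4-1 5-4 11-3 4-8 4-18 1-2 1 16 19 22 41 5 6z"/><path d="M342 262l9 0 10-2 14-7 8-7 4-5 2-8-1-23-3-5-4 0-32 21-7 2-5-1-4-3-2-5 5-21-2-11-2-5-5-4-9-2-9 7-6 11-1 9 3 22-5 25 3 4 4 2z"/></g>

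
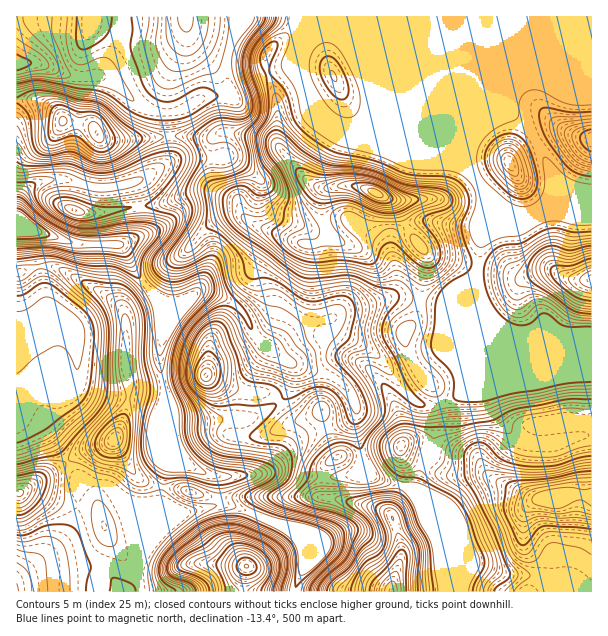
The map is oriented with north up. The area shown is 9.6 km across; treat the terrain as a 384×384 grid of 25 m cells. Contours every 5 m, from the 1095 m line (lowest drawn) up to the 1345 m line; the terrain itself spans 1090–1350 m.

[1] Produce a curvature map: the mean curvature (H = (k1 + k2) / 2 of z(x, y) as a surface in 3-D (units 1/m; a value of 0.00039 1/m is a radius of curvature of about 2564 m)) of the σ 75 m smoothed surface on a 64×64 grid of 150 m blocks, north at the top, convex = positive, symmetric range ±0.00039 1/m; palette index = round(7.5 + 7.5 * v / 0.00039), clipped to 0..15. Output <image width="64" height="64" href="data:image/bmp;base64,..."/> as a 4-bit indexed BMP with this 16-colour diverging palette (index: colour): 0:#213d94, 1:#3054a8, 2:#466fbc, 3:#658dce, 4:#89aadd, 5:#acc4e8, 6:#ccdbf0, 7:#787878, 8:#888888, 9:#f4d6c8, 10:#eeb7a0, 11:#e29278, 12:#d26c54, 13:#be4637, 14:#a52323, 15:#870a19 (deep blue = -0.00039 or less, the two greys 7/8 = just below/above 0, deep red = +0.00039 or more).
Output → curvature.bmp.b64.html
<image width="64" height="64" href="data:image/bmp;base64,Qk12CAAAAAAAAHYAAAAoAAAAQAAAAEAAAAABAAQAAAAAAAAIAAATCwAAEwsAABAAAAAAAAAAlD0hAKhUMAC8b0YAzo1lAN2qiQDoxKwA8NvMAHh4eACIiIgAyNb0AKC37gB4kuIAVGzSADdGvgAjI6UAGQqHAHeIh3iYd3ZUMAAkZ3ZnYgGf/7mqvdp2VnZauomod3d3d4h3eIh3d1abhnZoq7zHECjvubqs2WVGd0eYZnd3d3d3eHeIh3eHRu/+yorf//tAAHqZuYvbdTZ3VGZmd3h3d3d3d4h3eIdEr//amu/+7HFABFnJae2mNndjVomYd3d4h3d3iIiId1JJzKh5zu3LcmUASbdI38Y3d1Vnm7hnd3eHZnd3iJh3dCR5qqvdy5c0dgBIhUjdtTd3RnebuGZmZodmd3eJmHd3Qjet3dqFMSVSATQzWttiV3ZHd4qnVWZml2Z3d4mXd3d0I2mqlRAAEAE0MiSd6SJ3dUd3iqdWd3e4Znd3iYd3d3dCIjMgABNEaIiIit/5JXdjV4mrqHiYidqHd3eJd3d3dlRDMzRYrN3u3N7u/+cndkR4mZqqq6mJ7Jd3d4h2ZmZnrMqZrO///v/czLu7g1dURniIiKvMupjtuWZnd2Z5mZv/yYiJq7qqqod2VEMzVFeIiZiau7zLqb3rdmdmVpu6iahCIhEBI2eHVEQxE2Zoq6maqqqYiau6esuGZWZnq5YzMhIyEQATWKqHZWNIqoiZh5uph2VVWJlGiYh2eIipUlZSR4d2ZmZnm8y3RIvKdmZ4m5dVREQ1d0VneZmby6ckd0WKu6qph3ZordlWretlZ4m7llVVVVVVVVVomazttyV2OLzMu7qYd2Z5p2nN/ZZ3iauXZmd2ZmVmZVeIm97HJXRazLupmqmHdmZkWKzduZiHmpd3eHd3dnd2ZneJvcg1dEmpmHd4mZiIh1M1eKqZmYd4iImZmYiHd3dmZmibyURzNoh2ZmZ4mZmpYyNXh1Vnh3d4q7uqqpl4h3ZVVom6ZGIleHd3dmZ4m8pkNHmWM0VmZWeaqaqqqXiId2VWeaqFMTeah3iZh3ebyVRGq4VWd1VVRFZmeJqYeIiHZUaKu5YRfP2neaqph4mGQ1m6ZXqpdnd2VEM0VmZ4iId1VpvLhBOv/7d3iZh2ZlQ1i7dXmpl3d3d3d2VERHiIiHZGnNpzBL/+uHZndlVmZWm7hWmpiHd3d3d3d3d3eIiIdkWd2VIFrdy5dmZlVWiIrLlUeph2d3d3d3d3d3d3iIh2RZ3ZUgScy6l2ZVZ3d4iqhVaah2d3d3d3d3d3d3d4iHZFndpiBJztqHZVV4iId3ZmeamHZ3d3d3d3d3d3d3eHdkSM2oMRfP/JZUZ3eImGZniaqYdnd3d3d3d3d2Z3d3d1RIzLgkE579p0WJh3iHZniJqqmGd3d3dmd3ZVQnd3d2Q1nMyDZASd2mNZmHd3ZmZ3iZmZZ3d3dniGVFZ2d3d2VFi8zHNnMEm3NHmHd3dlVmZ3eIhnd3dmmoZDWKl3dmVWm7zaQ1VBFGVXmHZnd2VVZmZniGZ3d2eahUR6uodlVovcrMYSZ1EBV5qYZWeHZURXdmZ4dWd2aJmGaKu7qGVp3sqrgiaZhAFry5dVaId2VGiXZniGVnZpqYebzMvbmb7rmapSfMynMmq5hlZ5iIdmiqdmiah3ZnmoebzLu93e/qh5pySu/ttjWJdlV4mZmIm7llebuYh2eah6zKebq93HQ0VSJZzv/pVGZlVpu7upq7p1aLy5iHZ5l2nMhXpmZSAAAAATRoz/tkVmeJzduqq6mHZ5u6iHZmd2VpqFaBAAAAERERAAJr7HVomru7mImpd3dnq5iHZWdmVFeHVVQAAmq6l1MhEBWrh4vLqYdmeYZnZVV3ZmZVd3d2VWZUQASM///+y6h1ImiIvLl3d3eIZEREVUM0VlV3d3d2ZmZgW////d3u3Mt0Rom7l3iId3ZCI1m6h2eahWd3Znd3d3Oe/9uGaJmpq6hnmsynZ3Z4mXRI7/////6WZ2Vndnd3doqYdUNEVWZompq73rYzNpvN3N///Lzd63ZmVpqGd3d4UzMzMzM0RVV4q7mbpRBJ3M3///5zJFZ3ZmVozIZ3ZmpzIiNFVUREVVZ6lUVlM33sqay6dBASM0VmZovbdWZneqh1NHq5dUREM1h0MjV4vcqFRDIhI1VmZ3dnvtllVniXnMllje25dVQzWIZCJa7tp1MiIzRXd3d3d2jOyFVWiaV8/Yad7cu6mGZ6p1RH3/t1REVWZ3d3d3d3Z5unVWeapWrdp5zcvMzMu7y6h3r/2FRVZ3d3d3d3d3dmeHZmeau1V6y4nNupmIiZms25ic2mRWd3d3iHd3d3d3ZndmeaqrVWncqu6nVERVRXrKYijKVWd3d3d3d3d3d3d3d3eJmHdnet677YQ0RWVURnUQCNtmd3eId3d3d3eHd3d3eJh1Vau87IiYQ0Vnh2VFVBAq63Z3eJh3d3d3eHiHd3eIh2ZmzuynRERFZ4iIdmZ1IWzadnZ5qHd3d3d3iHh3d3h3d3dpp0IjRWd3iIiHd4Ukrrhnd5uXd3d3eIh4iHd3d3d3dyNCJFZmd3eIiIh4hSfelmd3q4Z3d3d3d4h3h3d3d3d3QzNXiHd3d3iIiIh0KP6Gd3iqdnd3eHeIh3iHd3d3d4h2ZniZd3d3iIiIiHQo/6Z3eJhnd3eHiHd4iHh4iHeHeId4iJmHd3eIiImIdSXf6Hd3h3d3d3d3d3d3d3d3d3d3iIiIiZh3d3iImYiGMX77h3d3d3d3d3d3d3d3d3d3d3eIiHeJmHd3d4mZiIZRFquYd3d3d3d3d3d3d3d3d3d3d4iHd4mYd3d3iZmIh2QASJiHd3d3d3d3d3d3d3d3d3d3"/>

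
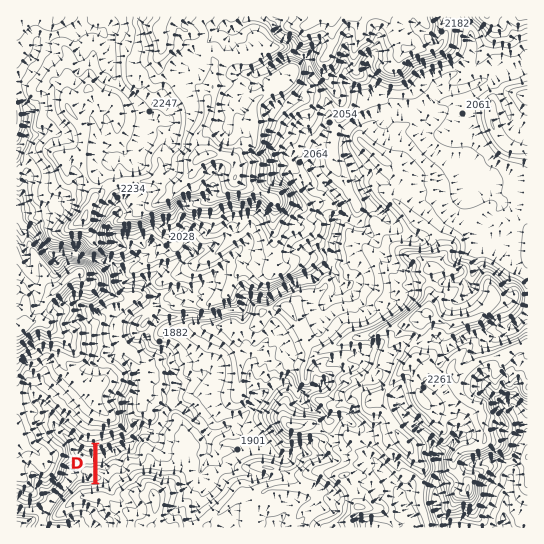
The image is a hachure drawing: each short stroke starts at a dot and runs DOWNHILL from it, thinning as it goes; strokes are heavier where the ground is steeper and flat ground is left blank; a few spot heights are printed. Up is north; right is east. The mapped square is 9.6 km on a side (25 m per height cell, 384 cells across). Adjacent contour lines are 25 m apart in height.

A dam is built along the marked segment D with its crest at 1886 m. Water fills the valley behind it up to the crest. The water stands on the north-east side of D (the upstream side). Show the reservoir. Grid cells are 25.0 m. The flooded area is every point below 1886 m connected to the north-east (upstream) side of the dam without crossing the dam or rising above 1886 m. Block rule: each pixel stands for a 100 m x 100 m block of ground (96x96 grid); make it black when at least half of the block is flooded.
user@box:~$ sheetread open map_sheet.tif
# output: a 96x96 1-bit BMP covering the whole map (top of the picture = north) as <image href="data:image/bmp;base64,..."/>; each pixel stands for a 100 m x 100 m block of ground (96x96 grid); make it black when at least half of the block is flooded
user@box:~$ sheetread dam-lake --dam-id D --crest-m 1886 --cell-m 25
<image width="96" height="96" href="data:image/bmp;base64,Qk2+BAAAAAAAAD4AAAAoAAAAYAAAAGAAAAABAAEAAAAAAIAEAAATCwAAEwsAAAIAAAAAAAAA////AAAAAAAAAAAAAAAAAAAAAAAAAAAAAAAAAAAAAAAAAAAAAAAAAAAAAAAAAAAAAAAAAAAAAAAAAAAAAAAAAAAAAAAAAAAAAAAAAAAAAAAAAAAAAAAAAAAAAAAAAAAAAAAAAAAAAAAAAAAAAAAAAAAAAAAAAYAAAAAAAAAAAAAAAcAAAAAAAAAAAAAAAfAAAAAAAAAAAAAAAfgAAAAAAAAAAAAAAf8AGAAAAAAAAAAAAf8wGAAAAAAAAAAAAf/wGAAAAAAAAAAAAH/wHAAAAAAAAAAAAA/4PgAAAAAAAAAAAAf4f4AAAAAAAAAAAAf88cAAAAAAAAAAAAf98AAAAAAAAAAAAAY/4AAAAAAAAAAAAAR/wAAAAAAAAAAAAAQfgAAAAAAAAAAAAAQfAAAAAAAAAAAAAAAfAAAAAAAAAAAAAAAfgAAAAAAAAAAAAAAPgAAAAAAAAAAAAAAfgAAAAAAAAAAAAAAPAAAAAAAAAAAAAAAfAAAAAAAAAAAAAAAfAAAAAAAAAAAAAAA+AAAAAAAAAAAAAAD+AAAAAAAAAAAAAAD8AAAAAAAAAAAAAAPAAAAAAAAAAAAAAAfAAAAAAAAAAAAAAAbgAAAAAAAAAAAAAAZwAAAAAAAAAAAAAAM/AAAAAAAAAAAAAAGAAAAAAAAAAAAAAABAAAAAAAAAAAAAAABgAAAAAAAAAAAAAAAAAAAAAAAAAAAAAAAAAAAAAAAAAAAAAAAAAAAAAAAAAAAAAAAAAAAAAAAAAAAAAAAAAAAAAAAAAAAAAAAAAAAAAAAAAAAAAAAAAAAAAAAAAAAAAAAAAAAAAAAAAAAAAAAAAAAAAAAAAAAAAAAAAAAAAAAAAAAAAAAAAAAAAAAAAAAAAAAAAAAAAAAAAAAAAAAAAAAAAAAAAAAAAAAAAAAAAAAAAAAAAAAAAAAAAAAAAAAAAAAAAAAAAAAAAAAAAAAAAAAAAAAAAAAAAAAAAAAAAAAAAAAAAAAAAAAAAAAAAAAAAAAAAAAAAAAAAAAAAAAAAAAAAAAAAAAAAAAAAAAAAAAAAAAAAAAAAAAAAAAAAAAAAAAAAAAAAAAAAAAAAAAAAAAAAAAAAAAAAAAAAAAAAAAAAAAAAAAAAAAAAAAAAAAAAAAAAAAAAAAAAAAAAAAAAAAAAAAAAAAAAAAAAAAAAAAAAAAAAAAAAAAAAAAAAAAAAAAAAAAAAAAAAAAAAAAAAAAAAAAAAAAAAAAAAAAAAAAAAAAAAAAAAAAAAAAAAAAAAAAAAAAAAAAAAAAAAAAAAAAAAAAAAAAAAAAAAAAAAAAAAAAAAAAAAAAAAAAAAAAAAAAAAAAAAAAAAAAAAAAAAAAAAAAAAAAAAAAAAAAAAAAAAAAAAAAAAAAAAAAAAAAAAAAAAAAAAAAAAAAAAAAAAAAAAAAAAAAAAAAAAAAAAAAAAAAAAAAAAAAAAAAAAAAAAAAAAAAAAAAAAAAAAAAAAAAAAAAAAAAAAAAAAAAAAAAAAAAAAAAAAAAAAAAAAAAAAAAAAAAAAAAAAAAAAAAAAAAAAAAAAAA="/>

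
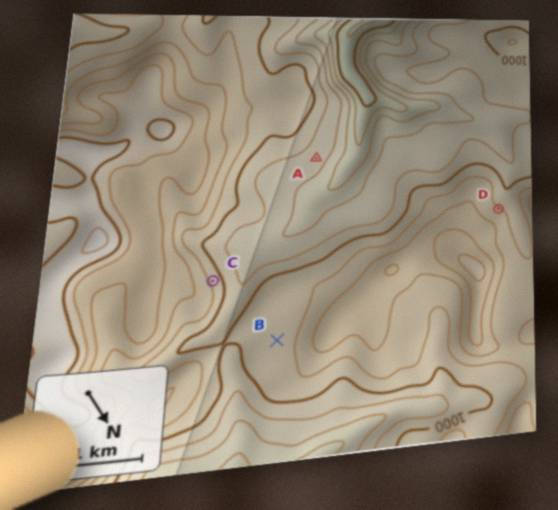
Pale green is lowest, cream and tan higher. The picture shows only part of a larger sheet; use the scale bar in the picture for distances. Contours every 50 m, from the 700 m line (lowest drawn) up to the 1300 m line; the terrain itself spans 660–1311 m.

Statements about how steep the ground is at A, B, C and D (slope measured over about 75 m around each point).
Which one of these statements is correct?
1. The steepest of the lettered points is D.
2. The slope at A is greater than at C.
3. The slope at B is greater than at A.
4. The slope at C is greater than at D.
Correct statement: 4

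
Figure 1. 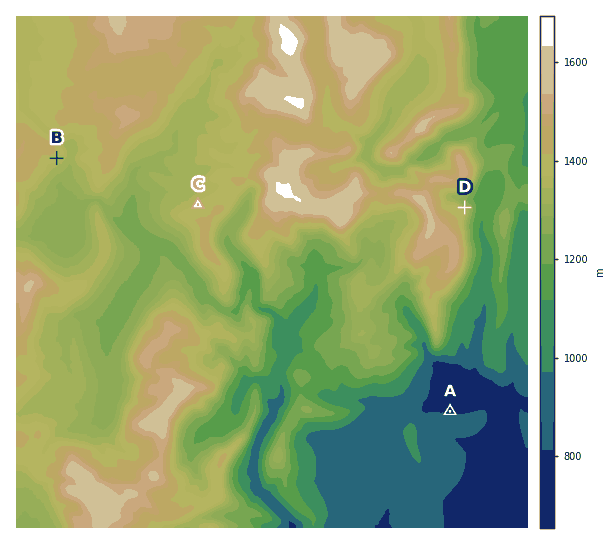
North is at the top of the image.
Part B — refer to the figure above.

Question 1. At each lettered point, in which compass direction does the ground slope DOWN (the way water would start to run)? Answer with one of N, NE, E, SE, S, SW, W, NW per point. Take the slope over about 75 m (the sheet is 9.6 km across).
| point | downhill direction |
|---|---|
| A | N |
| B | SE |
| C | NW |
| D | NE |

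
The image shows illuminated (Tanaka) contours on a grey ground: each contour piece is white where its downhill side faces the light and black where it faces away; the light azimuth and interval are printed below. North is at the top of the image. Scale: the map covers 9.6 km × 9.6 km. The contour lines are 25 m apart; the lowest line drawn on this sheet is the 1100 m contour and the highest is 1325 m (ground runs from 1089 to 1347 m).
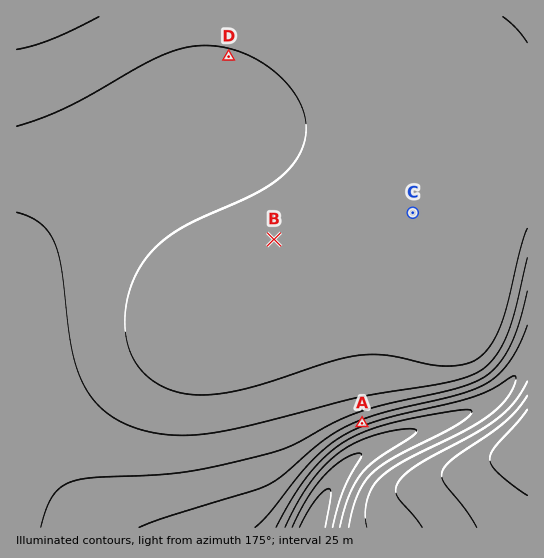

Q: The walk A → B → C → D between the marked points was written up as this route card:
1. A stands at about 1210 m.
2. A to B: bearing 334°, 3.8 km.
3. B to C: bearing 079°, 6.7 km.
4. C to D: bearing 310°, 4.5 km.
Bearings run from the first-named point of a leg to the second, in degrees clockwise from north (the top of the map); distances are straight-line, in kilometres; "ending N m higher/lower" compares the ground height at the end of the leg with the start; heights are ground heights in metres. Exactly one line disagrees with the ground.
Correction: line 3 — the distance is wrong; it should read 2.6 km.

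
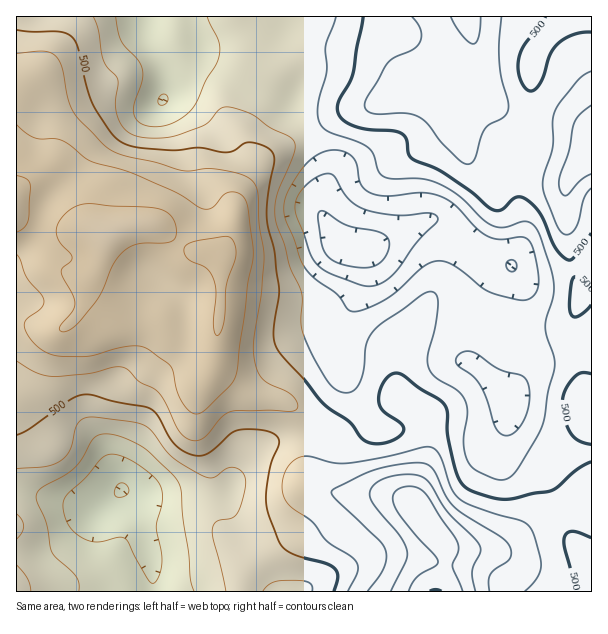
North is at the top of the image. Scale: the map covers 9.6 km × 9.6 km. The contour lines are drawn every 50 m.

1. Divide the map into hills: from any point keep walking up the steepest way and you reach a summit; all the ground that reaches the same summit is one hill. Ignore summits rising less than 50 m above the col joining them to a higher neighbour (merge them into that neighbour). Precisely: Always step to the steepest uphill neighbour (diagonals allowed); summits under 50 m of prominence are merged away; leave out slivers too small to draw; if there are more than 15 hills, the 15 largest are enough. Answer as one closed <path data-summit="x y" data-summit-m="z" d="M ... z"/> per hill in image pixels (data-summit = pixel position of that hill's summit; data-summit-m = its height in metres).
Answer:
<path data-summit="111 233" data-summit-m="676" d="M146 16l-130 1 0 474 17 2 56 17 12-2 21-18 28 8 72-2 7-5 5-12 16-23 13-11 24-7 43-4 15-7 10-13-1-16-18-48-2-17 4-10 10-11 12-21 4-22-2-17-21-6-7-9-14-25 0-11 6-18 0-16-14-30-17-24-4-11-4 0-45-18-35-22-7-6-2-7-4 8-24 21-5 13-3-26-16-32z"/><path data-summit="435 591" data-summit-m="753" d="M438 220l-10 0-48 24-19 5 3 15-3 23-7 16-16 20-4 10 2 17 19 54 0 10-10 13-15 7-43 4-24 7-13 11-14 18-7 17-4 3-9 4-66 0-28-8-21 18-12 2-56-17-16-1-1 99 575 1 1-245-61 15-15 23 8-22 0-15-1-55-7-20-7-9-29-12-27-23z"/><path data-summit="467 17" data-summit-m="611" d="M561 16l-273 0 0 4-6 4-21 2-27 11-34 9-1 7 8 9 35 22 50 18 3 11 17 24 14 30 0 16-6 18 0 11 14 25 7 9 13 4 14-2 52-25 8-3 10 0 9 4 33 28 32 13 11-26 0-20-5-16 0-24 5-17 1-22 6-23-1-51 6-16z"/><path data-summit="591 150" data-summit-m="638" d="M591 16l-28 0-25 29-9 21 1 51-6 23-1 22-5 17 0 24 5 16 0 20-12 27 12 27 1 70-2 11 4-6 8-7 58-16z"/>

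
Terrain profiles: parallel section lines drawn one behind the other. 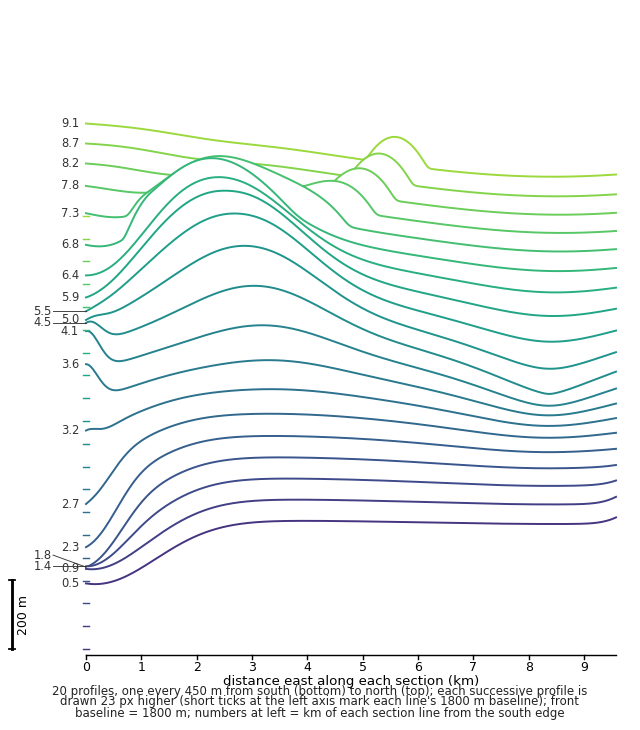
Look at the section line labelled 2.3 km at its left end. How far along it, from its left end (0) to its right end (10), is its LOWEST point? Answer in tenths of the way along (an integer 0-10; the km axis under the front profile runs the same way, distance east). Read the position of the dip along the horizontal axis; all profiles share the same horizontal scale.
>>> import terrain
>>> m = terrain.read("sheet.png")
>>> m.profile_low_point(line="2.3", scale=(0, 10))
0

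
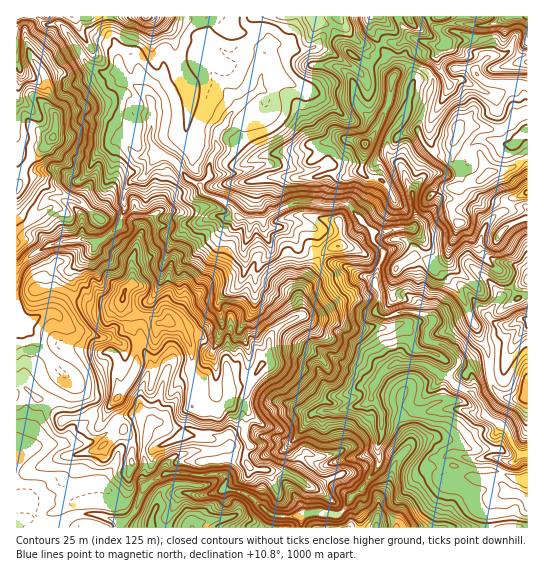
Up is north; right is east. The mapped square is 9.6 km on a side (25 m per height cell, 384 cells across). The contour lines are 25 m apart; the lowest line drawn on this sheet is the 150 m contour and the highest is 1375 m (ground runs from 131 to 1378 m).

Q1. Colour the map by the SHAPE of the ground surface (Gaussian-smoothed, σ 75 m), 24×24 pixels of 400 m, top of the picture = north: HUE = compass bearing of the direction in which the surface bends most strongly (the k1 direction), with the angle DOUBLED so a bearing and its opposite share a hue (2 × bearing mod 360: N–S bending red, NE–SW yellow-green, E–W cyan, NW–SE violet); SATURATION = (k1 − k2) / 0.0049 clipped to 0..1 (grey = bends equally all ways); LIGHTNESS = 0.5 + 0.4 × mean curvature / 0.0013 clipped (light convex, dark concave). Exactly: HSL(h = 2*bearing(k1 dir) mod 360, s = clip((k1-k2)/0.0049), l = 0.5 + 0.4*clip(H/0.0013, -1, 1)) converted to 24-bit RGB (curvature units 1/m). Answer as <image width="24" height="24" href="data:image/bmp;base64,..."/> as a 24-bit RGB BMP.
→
<image width="24" height="24" href="data:image/bmp;base64,Qk32BgAAAAAAADYAAAAoAAAAGAAAABgAAAABABgAAAAAAMAGAAATCwAAEwsAAAAAAAAAAAAAhnWEjnNvaIdbk5JPh0lDKHN10rehVZGqxL3TgnjTvO3hRgWNp3cAAzMAMzEAAN046qTflaflxZ7XV1Wkuo2/dFSYaoWld4W1enl0fXx1dJF0f32gmGaPFaFt37aoNp64mMYNCi0GaiQALwQi6fjTnWjY0PvvADMZEMAl3ZRjfz5QY1dohWdkhnOBZnxjg2ROhXSTjnN+gXtmemlcSmqD4q6UCEQNh1UFt2UANgArzPHZ1Oj3orDzqejmvh2v5dX2AFVh8p2EMEk2el51c4KYdIelibDImaHXbnx3d2GRr3e4pIK4TYec1NBr1HXTOZbBYMTKfYjWpdh5T90lCSoW4qbBpHvl/68rCzNkqUDM37bGRXFyZopTb6hTw7JARC0JdW5ri1p6XpxbgaFhe6xee7OWTGxxvV+ClUdBboFCf81L6oozccfvCksrZTxNybuUsj2kGEFL2tK1m3a3jpOsjrO1XCI91T1OcnmHY6udgIu2eV2q456OMWE8cFJVeEmsuc7YuaPMicicPLc0QCEVJSIQOGcjbHsyfDVURKBIb4lMjmJXqK1aXxtJhS9ImtiYgJWgdYuGa2FeSTdG0MmVmD66QpmxWmmusbaOb2aXw5KQszdRY49OcJuKYHMvOodLLUlgoKu3u6OoT6OdrzBNQRBAu+nP0JO9kXyIfmx4dGJveVOEgLd5x4+eRV6IPWF2j82BnFK6aGug37bR2eDnVEqheM/rRlmQVmqDIE4kh3IsbiIgKH2juFG7jMBwZbp4hnSAlnGKcnuYXrO5wFdEmGxJtGtrNlZi0tueGqeeZz+v2qurs3ZZbTdUt8o+UKWgRVpidWqLjc+2OyTPRxs4lMR3dq+ET5uJZ2RMhZdwZkRWikpZla1oZ6WOoJLKqc/Sr9DBMhWWG8tJjVev9cjlycLjisLUi6fSLljEgTXO0KKwIRlQr2Sw2/LZdSY1OlQes0mpV3xlXIaad5Gw28DTZrlZNYR0wLiXuKNkD0lCzG1+FyQxmItZ7urXfmOPwXGoGSp66k46YlIXXDc9Va5R0ZI1PYa1y6HgaVzDlZu8UIijaIG2cny68tvZKmiYy82Dy5i+qlm3MW9fOEtwnsiv28G0i2CKfI1MLQYi7ZqIP1R1gZW1dsKab8rOojdbOadRC0oazo29kJnXFjM4kz5w8uvPKGiEndhXZHhKkFppUjx+TKt8mqVSflpErywvdyAstvP1CX3I0qPjhFrDwtVeSB8zudYzJWdrx4mdHj0LOEELLxUHCEge9d/NlnNJHVgfmFZ+YoSEQ1ecmEamsZprmH5rlFunwPDbcQ9xAccAjtIuSh9G98zADXmC9dbhOyhSnqVpo5G7ioXMmsrrRYzoT+p16prFbFrEPJFyeKBMTBkYME8YI7BEp7zdi6za6G+LKwgd2KdfAVc0Km864fPYtjnAFGY076rwiq99T5JqbqHWcMyTpTtRH7Get6Rmt2yWcDOQoBhTo45jqmh3ipElLCwHLSkGLCUHTYJJ0frUBwAz3ND729SptmZyQG44KW4du4eQia1COUQTcL8ojUqqNHt6TpNJkDJBnKEiM1WtgJrcpoTYrpDYw6HkjJLbybDlv/HwoOGWMAw7FygL1rk/rou508Hkl2bHpWGX05GagryAKm9ed0xjj2FRUSktkkw9yMagLGJ8caetk3q9hnK4uJe7gleFaUJH3O+kQRYxUTRql7rXosudZZl8X3hXtXCrW2aE4ci7rdHXaFqrPEFap62KSEOMkaOZp6CJM1hylp12UG9PUGhbibSnnYLNhb/h+tHWGECBlKXkNluS1Lq2ZZuij2e1c49VgUaKqOCo05zGhUe/TFOCjZh3QUJtko59lI+AfmqZVIxmiHeEXHBnX4pcgX5FZB4jPLN38aKbIWhaKppop76SyJ2eQDdczKq2SHTJ0NJqXnQqbkJjel2Fj2ByYVd3hpOBkZWCh3iEcpCRXn12c41xaFdHM000ts+fMixW8+XLGis91tmfEzMlo2k1U3W0i8OSXxJGuNuqoJjNXB1KS3Z8jGuEdZSIgpx+fXJ8hn+Ji4SFaG9/d2CHup7XgpnPrM49PWeP1Oi2VFPQP2XYrYvmoOalOGggVHcvXvHSrrObQBU5nNZ7XEJmalFMfYxFa5Fcb3R6gHRwgoRya3N8ZHppd4U+XDsroebGgiguX48/joQ5R0wjNT8fg7l+wanbcG/dzNECPh0OiiJ/xpN7ZDabz3rX2PPhU664Ymh/eoWOhHaZkmWWdXyheXauZbCUUx9U4tK/dr2okdViVy+2TNutVb4ZH3IZwmoN"/>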